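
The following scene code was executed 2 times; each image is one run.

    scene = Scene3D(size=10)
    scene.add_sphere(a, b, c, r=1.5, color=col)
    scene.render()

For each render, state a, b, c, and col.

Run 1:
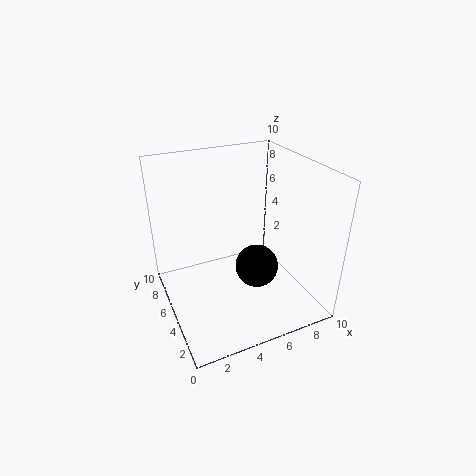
a = 6
b = 4
c = 3
col = 'black'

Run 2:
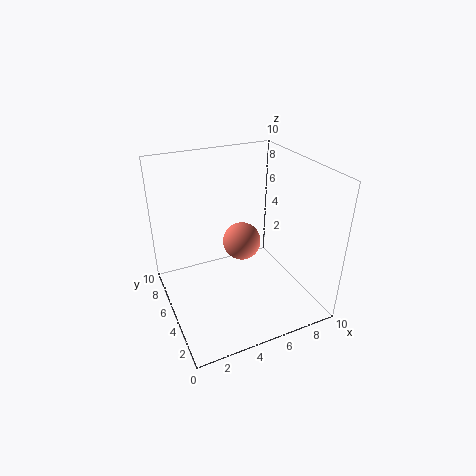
a = 6.5
b = 7.5
c = 3
col = 'salmon'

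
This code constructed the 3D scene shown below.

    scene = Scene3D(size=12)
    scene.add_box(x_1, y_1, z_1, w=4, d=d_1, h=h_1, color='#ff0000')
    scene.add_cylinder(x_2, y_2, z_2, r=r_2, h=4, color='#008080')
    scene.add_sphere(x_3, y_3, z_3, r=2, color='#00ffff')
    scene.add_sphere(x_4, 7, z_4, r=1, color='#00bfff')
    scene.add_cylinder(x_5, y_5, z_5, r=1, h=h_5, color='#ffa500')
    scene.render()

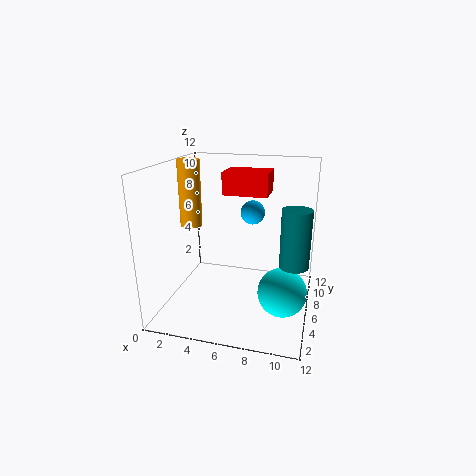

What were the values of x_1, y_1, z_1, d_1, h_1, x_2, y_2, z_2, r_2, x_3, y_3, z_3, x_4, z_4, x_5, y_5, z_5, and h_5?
x_1 = 4, y_1 = 8, z_1 = 9, d_1 = 3, h_1 = 2, x_2 = 11, y_2 = 2, z_2 = 6, r_2 = 1, x_3 = 10, y_3 = 5, z_3 = 2, x_4 = 7, z_4 = 8, x_5 = 1, y_5 = 8, z_5 = 6, h_5 = 6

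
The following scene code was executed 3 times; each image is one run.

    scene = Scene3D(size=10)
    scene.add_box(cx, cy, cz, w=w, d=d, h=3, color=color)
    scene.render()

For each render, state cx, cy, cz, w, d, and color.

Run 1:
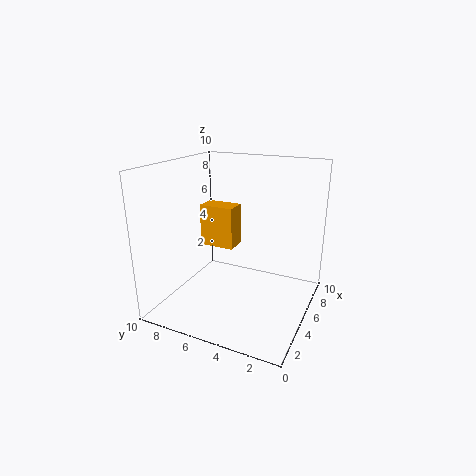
cx = 5; cy = 5.5; cz = 4; w = 1.5; d = 2.5; color = 'orange'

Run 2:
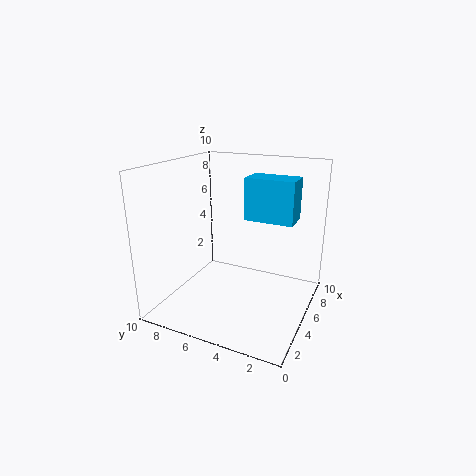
cx = 6; cy = 1.5; cz = 6; w = 2; d = 3.5; color = 'deepskyblue'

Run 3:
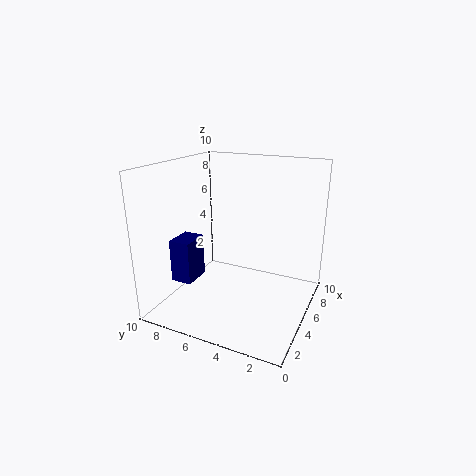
cx = 2.5; cy = 7.5; cz = 2; w = 2; d = 1.5; color = 'navy'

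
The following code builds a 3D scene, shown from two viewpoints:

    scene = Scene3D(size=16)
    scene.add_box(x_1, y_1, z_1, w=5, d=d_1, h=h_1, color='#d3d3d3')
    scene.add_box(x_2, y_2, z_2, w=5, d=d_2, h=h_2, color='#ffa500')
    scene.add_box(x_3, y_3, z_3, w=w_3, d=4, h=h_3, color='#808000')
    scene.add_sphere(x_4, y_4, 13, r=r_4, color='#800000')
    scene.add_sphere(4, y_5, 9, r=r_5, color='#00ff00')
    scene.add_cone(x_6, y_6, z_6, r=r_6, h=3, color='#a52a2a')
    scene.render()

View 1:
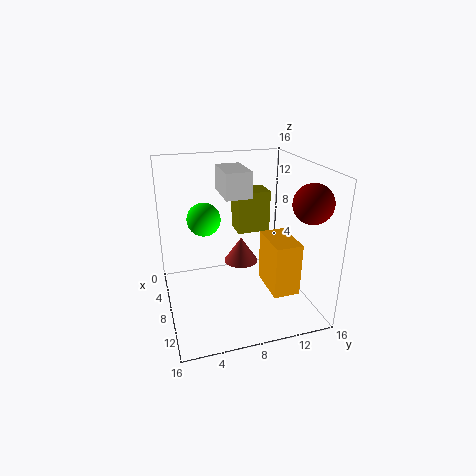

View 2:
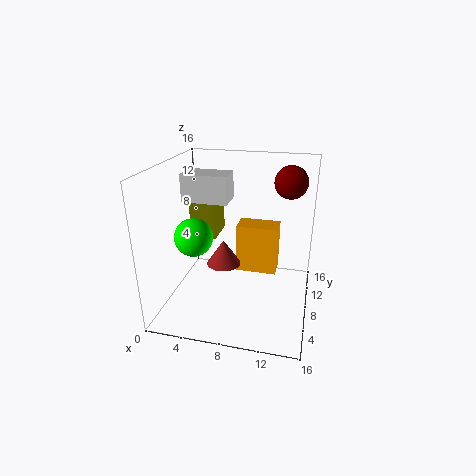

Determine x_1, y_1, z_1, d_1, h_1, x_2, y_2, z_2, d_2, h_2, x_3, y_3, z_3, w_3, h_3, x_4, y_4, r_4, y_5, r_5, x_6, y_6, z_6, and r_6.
x_1 = 2
y_1 = 7
z_1 = 12
d_1 = 3
h_1 = 3
x_2 = 7
y_2 = 11
z_2 = 2
d_2 = 3
h_2 = 6
x_3 = 2
y_3 = 9
z_3 = 7
w_3 = 3
h_3 = 5
x_4 = 13
y_4 = 14
r_4 = 2
y_5 = 5
r_5 = 2
x_6 = 6
y_6 = 9
z_6 = 4
r_6 = 2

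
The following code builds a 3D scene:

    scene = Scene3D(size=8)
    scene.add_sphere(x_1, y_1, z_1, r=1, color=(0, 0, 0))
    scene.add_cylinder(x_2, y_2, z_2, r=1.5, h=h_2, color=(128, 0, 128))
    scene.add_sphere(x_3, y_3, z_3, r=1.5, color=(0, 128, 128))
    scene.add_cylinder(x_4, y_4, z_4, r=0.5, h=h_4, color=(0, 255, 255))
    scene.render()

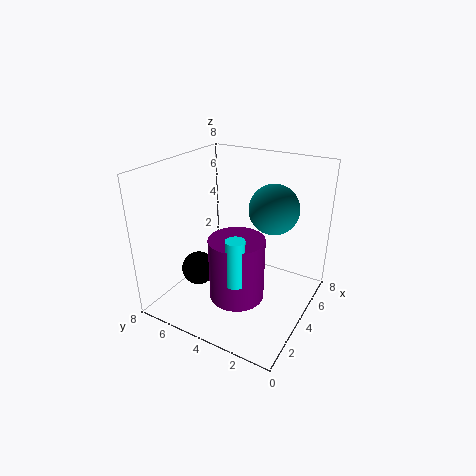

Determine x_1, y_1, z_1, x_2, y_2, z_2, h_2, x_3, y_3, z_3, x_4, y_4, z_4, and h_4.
x_1 = 3.5
y_1 = 6.5
z_1 = 1.5
x_2 = 3
y_2 = 3.5
z_2 = 1
h_2 = 3.5
x_3 = 6.5
y_3 = 3
z_3 = 5
x_4 = 2
y_4 = 3
z_4 = 2.5
h_4 = 2.5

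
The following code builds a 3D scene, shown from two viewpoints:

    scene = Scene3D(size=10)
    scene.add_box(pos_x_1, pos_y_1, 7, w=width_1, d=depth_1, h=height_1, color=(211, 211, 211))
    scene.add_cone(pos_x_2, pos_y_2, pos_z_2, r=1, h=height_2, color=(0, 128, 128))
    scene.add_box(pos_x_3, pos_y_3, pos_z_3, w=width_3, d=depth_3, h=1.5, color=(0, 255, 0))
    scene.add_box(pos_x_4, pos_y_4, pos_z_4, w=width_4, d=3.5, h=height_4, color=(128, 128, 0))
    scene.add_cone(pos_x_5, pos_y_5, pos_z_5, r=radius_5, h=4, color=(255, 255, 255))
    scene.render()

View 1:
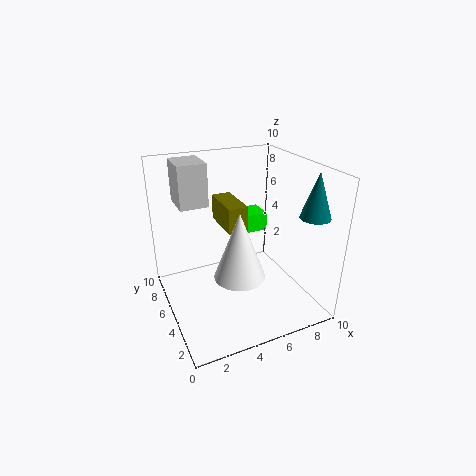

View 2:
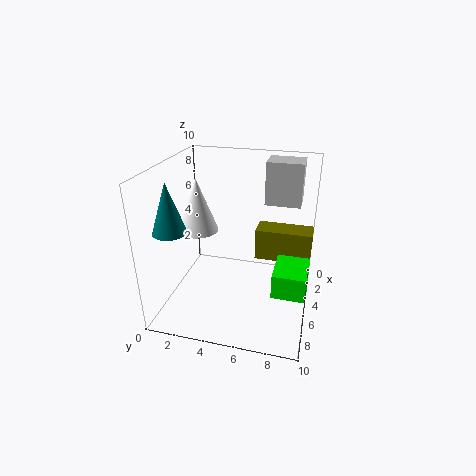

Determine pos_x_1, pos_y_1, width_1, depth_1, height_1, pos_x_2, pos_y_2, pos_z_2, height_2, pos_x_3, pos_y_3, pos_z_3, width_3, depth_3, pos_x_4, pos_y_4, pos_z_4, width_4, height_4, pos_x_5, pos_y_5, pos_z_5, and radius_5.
pos_x_1 = 1.5
pos_y_1 = 6.5
width_1 = 2
depth_1 = 2.5
height_1 = 3
pos_x_2 = 9
pos_y_2 = 2
pos_z_2 = 7
height_2 = 3
pos_x_3 = 6
pos_y_3 = 8
pos_z_3 = 3.5
width_3 = 3
depth_3 = 2
pos_x_4 = 5
pos_y_4 = 6.5
pos_z_4 = 4.5
width_4 = 1.5
height_4 = 2
pos_x_5 = 3.5
pos_y_5 = 1.5
pos_z_5 = 4.5
radius_5 = 1.5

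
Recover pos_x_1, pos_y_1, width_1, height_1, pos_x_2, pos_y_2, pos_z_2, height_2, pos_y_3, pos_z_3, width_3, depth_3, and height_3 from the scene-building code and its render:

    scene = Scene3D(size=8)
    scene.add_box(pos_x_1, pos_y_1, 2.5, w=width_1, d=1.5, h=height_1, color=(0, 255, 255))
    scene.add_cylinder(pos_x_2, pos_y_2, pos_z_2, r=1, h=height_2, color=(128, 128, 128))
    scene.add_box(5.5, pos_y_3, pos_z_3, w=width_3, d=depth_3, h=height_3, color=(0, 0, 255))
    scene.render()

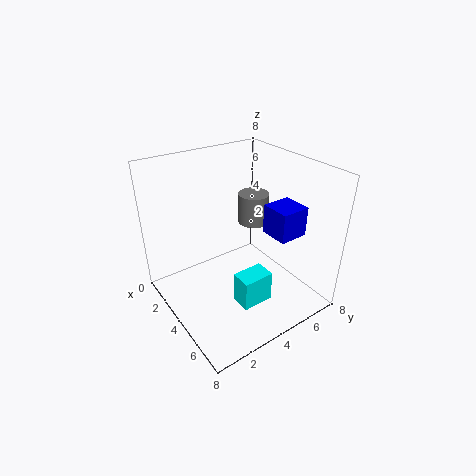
pos_x_1 = 6.5, pos_y_1 = 2, width_1 = 1, height_1 = 1.5, pos_x_2 = 1.5, pos_y_2 = 7, pos_z_2 = 3, height_2 = 2, pos_y_3 = 4.5, pos_z_3 = 5, width_3 = 1.5, depth_3 = 1.5, height_3 = 1.5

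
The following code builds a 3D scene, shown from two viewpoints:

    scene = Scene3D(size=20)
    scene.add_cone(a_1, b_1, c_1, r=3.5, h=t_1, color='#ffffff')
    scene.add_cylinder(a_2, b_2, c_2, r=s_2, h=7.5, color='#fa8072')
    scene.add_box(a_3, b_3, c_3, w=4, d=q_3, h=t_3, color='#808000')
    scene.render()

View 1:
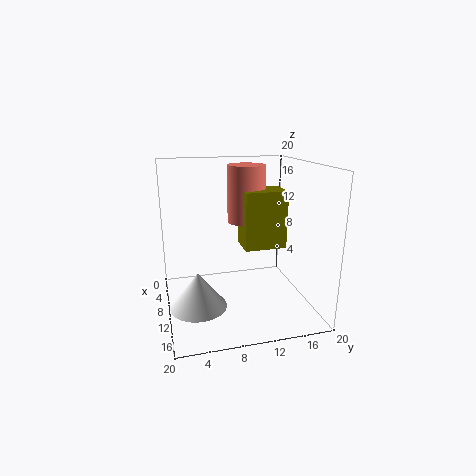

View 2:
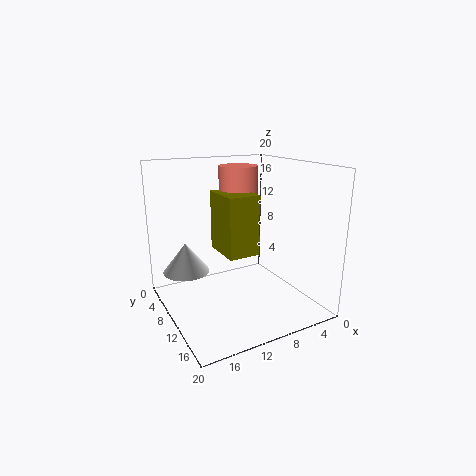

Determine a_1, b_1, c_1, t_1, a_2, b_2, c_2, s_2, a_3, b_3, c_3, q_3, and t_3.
a_1 = 15.5; b_1 = 3.5; c_1 = 3.5; t_1 = 4.5; a_2 = 10.5; b_2 = 11; c_2 = 12.5; s_2 = 2.5; a_3 = 10; b_3 = 10; c_3 = 9.5; q_3 = 5.5; t_3 = 7.5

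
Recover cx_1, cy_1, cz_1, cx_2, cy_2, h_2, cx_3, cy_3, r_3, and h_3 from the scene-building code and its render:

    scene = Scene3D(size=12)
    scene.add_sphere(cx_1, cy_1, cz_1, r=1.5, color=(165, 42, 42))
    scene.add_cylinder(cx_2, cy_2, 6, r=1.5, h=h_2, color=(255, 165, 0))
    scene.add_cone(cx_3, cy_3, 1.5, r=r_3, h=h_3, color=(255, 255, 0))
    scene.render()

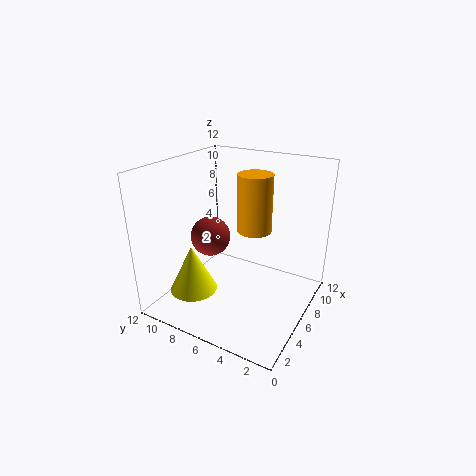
cx_1 = 3.5, cy_1 = 7, cz_1 = 7, cx_2 = 8, cy_2 = 5.5, h_2 = 5, cx_3 = 3.5, cy_3 = 9, r_3 = 2, h_3 = 4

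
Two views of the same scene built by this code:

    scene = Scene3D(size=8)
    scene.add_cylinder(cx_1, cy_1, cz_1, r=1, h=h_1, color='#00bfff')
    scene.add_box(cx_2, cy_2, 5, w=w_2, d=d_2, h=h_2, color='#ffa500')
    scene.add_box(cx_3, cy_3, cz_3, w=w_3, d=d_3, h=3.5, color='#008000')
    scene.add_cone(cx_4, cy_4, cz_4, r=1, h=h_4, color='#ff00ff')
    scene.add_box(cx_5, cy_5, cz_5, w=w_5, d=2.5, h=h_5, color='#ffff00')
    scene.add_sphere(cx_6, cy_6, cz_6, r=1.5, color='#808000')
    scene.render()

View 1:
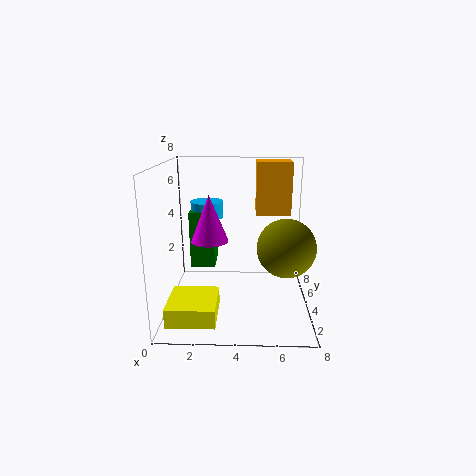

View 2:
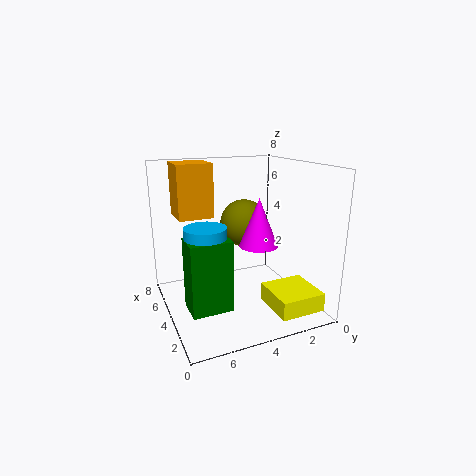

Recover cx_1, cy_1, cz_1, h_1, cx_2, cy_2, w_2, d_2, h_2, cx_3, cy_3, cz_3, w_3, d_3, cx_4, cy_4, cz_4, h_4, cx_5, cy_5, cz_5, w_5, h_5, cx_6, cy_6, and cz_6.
cx_1 = 2
cy_1 = 6.5
cz_1 = 4.5
h_1 = 1
cx_2 = 5
cy_2 = 5
w_2 = 2
d_2 = 2
h_2 = 3
cx_3 = 1
cy_3 = 5.5
cz_3 = 1.5
w_3 = 1.5
d_3 = 2
cx_4 = 2.5
cy_4 = 3.5
cz_4 = 4
h_4 = 2.5
cx_5 = 0.5
cy_5 = 0.5
cz_5 = 0.5
w_5 = 2.5
h_5 = 1
cx_6 = 6.5
cy_6 = 2.5
cz_6 = 4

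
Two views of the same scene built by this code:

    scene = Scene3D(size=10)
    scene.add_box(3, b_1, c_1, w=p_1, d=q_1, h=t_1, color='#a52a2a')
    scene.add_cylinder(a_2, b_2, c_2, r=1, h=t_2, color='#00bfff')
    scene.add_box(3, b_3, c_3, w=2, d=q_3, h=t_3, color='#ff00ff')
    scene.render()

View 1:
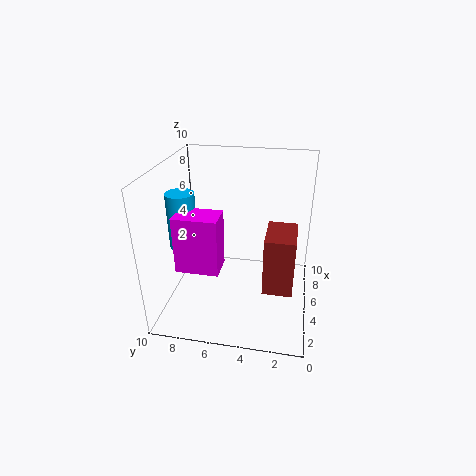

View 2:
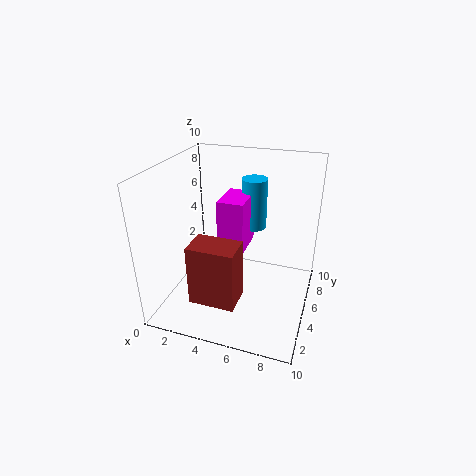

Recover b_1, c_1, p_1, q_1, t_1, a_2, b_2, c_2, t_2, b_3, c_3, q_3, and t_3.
b_1 = 1, c_1 = 2, p_1 = 3, q_1 = 2, t_1 = 4, a_2 = 5, b_2 = 9, c_2 = 4, t_2 = 4, b_3 = 6, c_3 = 3, q_3 = 3, t_3 = 4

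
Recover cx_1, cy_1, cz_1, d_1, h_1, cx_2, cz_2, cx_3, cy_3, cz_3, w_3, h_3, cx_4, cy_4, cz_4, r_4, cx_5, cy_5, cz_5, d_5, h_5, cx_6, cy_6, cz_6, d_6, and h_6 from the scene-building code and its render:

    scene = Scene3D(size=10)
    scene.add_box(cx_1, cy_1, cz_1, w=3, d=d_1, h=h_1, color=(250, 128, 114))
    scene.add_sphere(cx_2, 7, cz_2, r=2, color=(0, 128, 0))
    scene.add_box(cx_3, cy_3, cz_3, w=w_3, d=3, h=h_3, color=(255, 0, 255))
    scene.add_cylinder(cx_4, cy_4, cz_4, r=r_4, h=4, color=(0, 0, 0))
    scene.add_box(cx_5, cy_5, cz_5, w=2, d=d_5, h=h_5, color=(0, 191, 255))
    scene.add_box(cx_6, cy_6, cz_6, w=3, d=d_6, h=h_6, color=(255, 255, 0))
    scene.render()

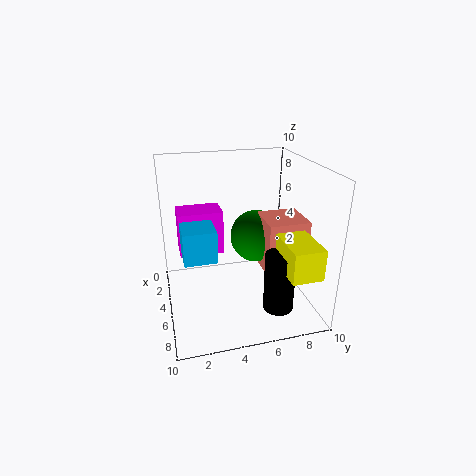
cx_1 = 3
cy_1 = 7
cz_1 = 2
d_1 = 3
h_1 = 4
cx_2 = 3
cz_2 = 4
cx_3 = 3
cy_3 = 1
cz_3 = 4
w_3 = 2
h_3 = 3
cx_4 = 8
cy_4 = 7
cz_4 = 1
r_4 = 1
cx_5 = 6
cy_5 = 1
cz_5 = 5
d_5 = 2
h_5 = 2
cx_6 = 7
cy_6 = 7
cz_6 = 4
d_6 = 2
h_6 = 2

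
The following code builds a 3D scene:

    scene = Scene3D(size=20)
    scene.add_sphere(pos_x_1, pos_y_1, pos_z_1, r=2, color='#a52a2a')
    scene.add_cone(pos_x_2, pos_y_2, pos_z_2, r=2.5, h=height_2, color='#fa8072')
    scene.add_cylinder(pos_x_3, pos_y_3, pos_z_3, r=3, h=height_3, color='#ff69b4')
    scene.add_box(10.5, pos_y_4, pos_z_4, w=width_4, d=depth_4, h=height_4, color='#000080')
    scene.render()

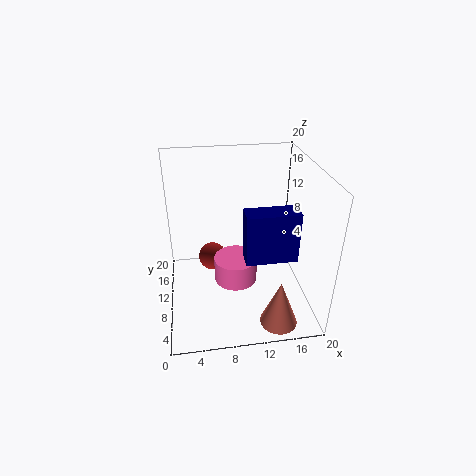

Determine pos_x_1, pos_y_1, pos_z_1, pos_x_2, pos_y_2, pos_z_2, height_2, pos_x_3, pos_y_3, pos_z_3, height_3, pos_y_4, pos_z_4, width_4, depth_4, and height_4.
pos_x_1 = 6.5, pos_y_1 = 12, pos_z_1 = 6, pos_x_2 = 14.5, pos_y_2 = 3, pos_z_2 = 0.5, height_2 = 6.5, pos_x_3 = 9.5, pos_y_3 = 9, pos_z_3 = 4, height_3 = 3.5, pos_y_4 = 6, pos_z_4 = 8, width_4 = 7, depth_4 = 3, height_4 = 7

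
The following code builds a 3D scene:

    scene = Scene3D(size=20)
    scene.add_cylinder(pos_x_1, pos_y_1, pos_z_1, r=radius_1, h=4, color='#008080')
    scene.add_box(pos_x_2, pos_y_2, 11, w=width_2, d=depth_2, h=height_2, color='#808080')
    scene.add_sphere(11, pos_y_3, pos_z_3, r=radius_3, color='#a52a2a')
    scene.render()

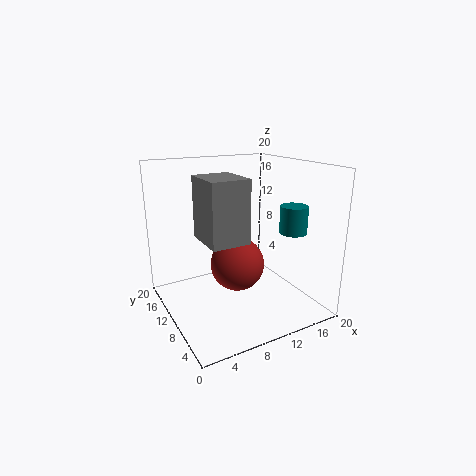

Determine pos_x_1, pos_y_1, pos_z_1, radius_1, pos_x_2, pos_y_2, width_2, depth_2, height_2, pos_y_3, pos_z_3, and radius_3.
pos_x_1 = 18, pos_y_1 = 8, pos_z_1 = 10, radius_1 = 2, pos_x_2 = 4, pos_y_2 = 5, width_2 = 5, depth_2 = 6, height_2 = 8, pos_y_3 = 12, pos_z_3 = 5, radius_3 = 4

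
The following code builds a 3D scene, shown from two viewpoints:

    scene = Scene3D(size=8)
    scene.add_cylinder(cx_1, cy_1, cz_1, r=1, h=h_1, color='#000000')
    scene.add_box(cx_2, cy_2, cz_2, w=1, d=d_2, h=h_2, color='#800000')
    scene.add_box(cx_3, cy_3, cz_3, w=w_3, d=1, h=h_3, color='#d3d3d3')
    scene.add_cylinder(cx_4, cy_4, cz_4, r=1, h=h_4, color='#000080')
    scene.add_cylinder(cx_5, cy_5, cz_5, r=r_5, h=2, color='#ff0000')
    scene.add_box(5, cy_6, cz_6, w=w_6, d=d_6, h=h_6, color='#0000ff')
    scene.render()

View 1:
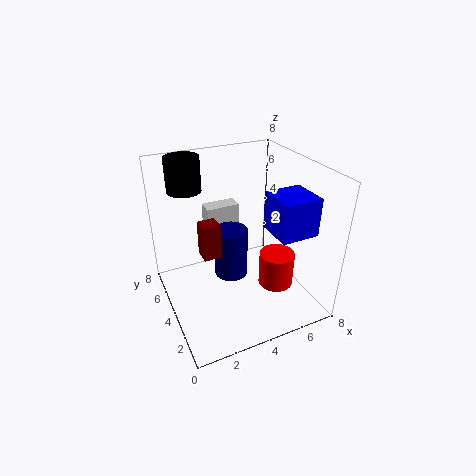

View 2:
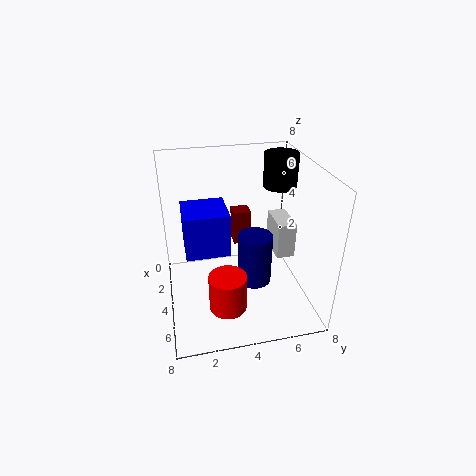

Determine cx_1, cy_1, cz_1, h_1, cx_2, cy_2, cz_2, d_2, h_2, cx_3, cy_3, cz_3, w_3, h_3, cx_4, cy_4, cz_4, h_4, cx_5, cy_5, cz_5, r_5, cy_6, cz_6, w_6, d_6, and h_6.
cx_1 = 2, cy_1 = 7, cz_1 = 6, h_1 = 2, cx_2 = 2, cy_2 = 4, cz_2 = 3, d_2 = 1, h_2 = 2, cx_3 = 3, cy_3 = 6, cz_3 = 3, w_3 = 2, h_3 = 2, cx_4 = 4, cy_4 = 5, cz_4 = 1, h_4 = 3, cx_5 = 6, cy_5 = 3, cz_5 = 1, r_5 = 1, cy_6 = 1, cz_6 = 5, w_6 = 2, d_6 = 2, h_6 = 2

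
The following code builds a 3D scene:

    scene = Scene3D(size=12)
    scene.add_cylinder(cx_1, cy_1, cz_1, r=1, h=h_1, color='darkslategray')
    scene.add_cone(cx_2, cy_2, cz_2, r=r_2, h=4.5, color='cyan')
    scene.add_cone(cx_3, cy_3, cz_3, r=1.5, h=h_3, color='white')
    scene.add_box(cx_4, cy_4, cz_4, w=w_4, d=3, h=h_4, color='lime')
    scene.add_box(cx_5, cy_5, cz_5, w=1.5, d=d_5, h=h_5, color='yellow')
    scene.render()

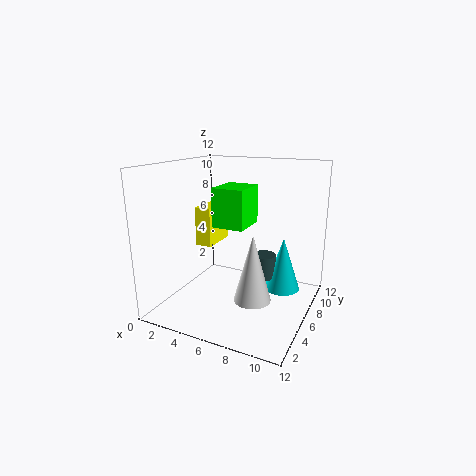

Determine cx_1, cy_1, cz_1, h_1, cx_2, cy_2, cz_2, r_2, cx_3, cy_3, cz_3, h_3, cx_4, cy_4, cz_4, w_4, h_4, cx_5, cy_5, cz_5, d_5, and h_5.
cx_1 = 8
cy_1 = 7
cz_1 = 2.5
h_1 = 2
cx_2 = 9.5
cy_2 = 7.5
cz_2 = 1.5
r_2 = 1.5
cx_3 = 8
cy_3 = 4.5
cz_3 = 1.5
h_3 = 5.5
cx_4 = 5
cy_4 = 3.5
cz_4 = 7.5
w_4 = 2.5
h_4 = 3
cx_5 = 1.5
cy_5 = 6.5
cz_5 = 4.5
d_5 = 3.5
h_5 = 3.5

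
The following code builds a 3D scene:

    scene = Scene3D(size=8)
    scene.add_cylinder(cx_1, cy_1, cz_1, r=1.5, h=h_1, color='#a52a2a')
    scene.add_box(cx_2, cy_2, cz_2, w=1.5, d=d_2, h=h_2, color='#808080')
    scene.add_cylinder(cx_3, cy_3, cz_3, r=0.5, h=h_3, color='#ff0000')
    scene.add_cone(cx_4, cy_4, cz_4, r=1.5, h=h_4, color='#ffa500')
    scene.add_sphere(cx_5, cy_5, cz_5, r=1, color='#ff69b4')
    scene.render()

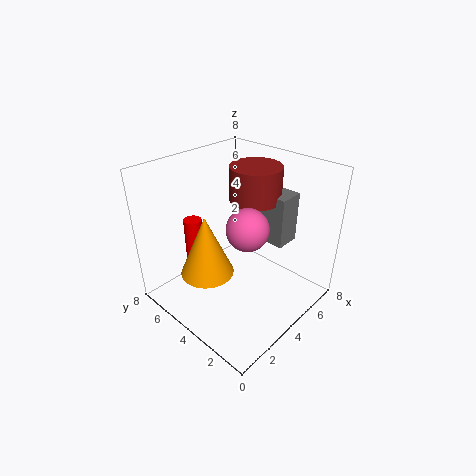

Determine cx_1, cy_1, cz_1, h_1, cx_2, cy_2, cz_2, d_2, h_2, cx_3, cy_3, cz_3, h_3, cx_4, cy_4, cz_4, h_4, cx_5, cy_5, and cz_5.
cx_1 = 6; cy_1 = 4.5; cz_1 = 5.5; h_1 = 2; cx_2 = 6; cy_2 = 2.5; cz_2 = 3; d_2 = 2.5; h_2 = 3; cx_3 = 2.5; cy_3 = 6; cz_3 = 2.5; h_3 = 2.5; cx_4 = 2.5; cy_4 = 5; cz_4 = 2; h_4 = 3.5; cx_5 = 2.5; cy_5 = 2; cz_5 = 6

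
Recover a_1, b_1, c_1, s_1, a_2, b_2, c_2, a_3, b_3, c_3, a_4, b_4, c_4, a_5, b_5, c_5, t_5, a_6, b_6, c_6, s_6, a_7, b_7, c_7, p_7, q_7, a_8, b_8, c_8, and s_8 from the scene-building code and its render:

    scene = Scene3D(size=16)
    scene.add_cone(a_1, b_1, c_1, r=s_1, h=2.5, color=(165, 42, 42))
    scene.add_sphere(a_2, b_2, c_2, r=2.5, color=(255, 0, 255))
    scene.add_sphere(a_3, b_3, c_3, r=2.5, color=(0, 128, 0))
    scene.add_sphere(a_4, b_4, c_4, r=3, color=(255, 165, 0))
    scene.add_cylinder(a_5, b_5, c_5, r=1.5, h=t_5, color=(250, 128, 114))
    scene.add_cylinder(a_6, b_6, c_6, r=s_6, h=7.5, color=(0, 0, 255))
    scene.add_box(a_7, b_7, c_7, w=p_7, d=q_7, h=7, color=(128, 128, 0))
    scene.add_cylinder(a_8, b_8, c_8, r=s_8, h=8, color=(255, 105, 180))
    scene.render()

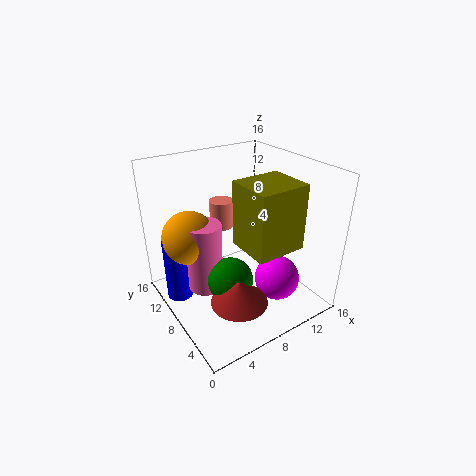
a_1 = 5.5
b_1 = 4
c_1 = 3
s_1 = 3
a_2 = 11
b_2 = 4.5
c_2 = 3.5
a_3 = 6
b_3 = 6.5
c_3 = 4
a_4 = 3.5
b_4 = 11
c_4 = 8
a_5 = 9.5
b_5 = 14
c_5 = 6.5
t_5 = 3.5
a_6 = 2
b_6 = 11.5
c_6 = 0.5
s_6 = 1.5
a_7 = 7
b_7 = 2.5
c_7 = 8
p_7 = 5.5
q_7 = 5
a_8 = 4.5
b_8 = 9.5
c_8 = 2
s_8 = 2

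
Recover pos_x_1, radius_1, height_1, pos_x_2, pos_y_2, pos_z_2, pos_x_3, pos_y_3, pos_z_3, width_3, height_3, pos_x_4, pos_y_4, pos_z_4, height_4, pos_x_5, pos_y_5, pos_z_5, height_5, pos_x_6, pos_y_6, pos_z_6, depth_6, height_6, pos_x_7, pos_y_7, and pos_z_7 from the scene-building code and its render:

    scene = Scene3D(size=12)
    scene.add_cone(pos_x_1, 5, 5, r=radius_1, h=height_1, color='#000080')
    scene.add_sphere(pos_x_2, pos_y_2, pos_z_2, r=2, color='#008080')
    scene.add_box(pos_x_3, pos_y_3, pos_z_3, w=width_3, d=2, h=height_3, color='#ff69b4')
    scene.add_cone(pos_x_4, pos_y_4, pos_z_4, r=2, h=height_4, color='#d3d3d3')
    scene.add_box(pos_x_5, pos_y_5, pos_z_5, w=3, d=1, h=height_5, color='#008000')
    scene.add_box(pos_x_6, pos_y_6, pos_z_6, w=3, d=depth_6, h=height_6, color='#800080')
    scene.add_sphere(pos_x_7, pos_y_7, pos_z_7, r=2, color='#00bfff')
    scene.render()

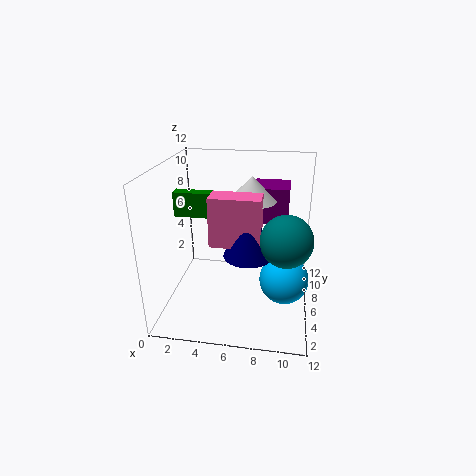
pos_x_1 = 7; radius_1 = 2; height_1 = 5; pos_x_2 = 10; pos_y_2 = 4; pos_z_2 = 7; pos_x_3 = 4; pos_y_3 = 4; pos_z_3 = 6; width_3 = 4; height_3 = 4; pos_x_4 = 7; pos_y_4 = 7; pos_z_4 = 9; height_4 = 2; pos_x_5 = 1; pos_y_5 = 5; pos_z_5 = 8; height_5 = 2; pos_x_6 = 7; pos_y_6 = 7; pos_z_6 = 7; depth_6 = 3; height_6 = 3; pos_x_7 = 10; pos_y_7 = 5; pos_z_7 = 3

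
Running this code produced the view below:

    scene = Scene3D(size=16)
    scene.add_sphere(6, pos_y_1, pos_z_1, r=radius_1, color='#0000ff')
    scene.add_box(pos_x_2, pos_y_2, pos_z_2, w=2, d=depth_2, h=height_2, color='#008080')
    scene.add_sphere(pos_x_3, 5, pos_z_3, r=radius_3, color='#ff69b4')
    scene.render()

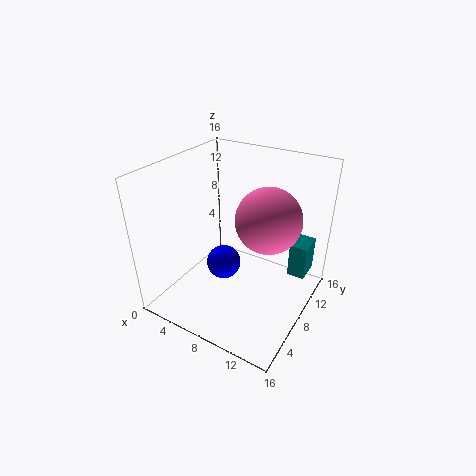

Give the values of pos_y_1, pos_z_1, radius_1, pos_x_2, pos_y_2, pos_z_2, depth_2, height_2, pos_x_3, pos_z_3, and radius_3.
pos_y_1 = 8; pos_z_1 = 4; radius_1 = 2; pos_x_2 = 13; pos_y_2 = 11; pos_z_2 = 3; depth_2 = 3; height_2 = 4; pos_x_3 = 13; pos_z_3 = 13; radius_3 = 3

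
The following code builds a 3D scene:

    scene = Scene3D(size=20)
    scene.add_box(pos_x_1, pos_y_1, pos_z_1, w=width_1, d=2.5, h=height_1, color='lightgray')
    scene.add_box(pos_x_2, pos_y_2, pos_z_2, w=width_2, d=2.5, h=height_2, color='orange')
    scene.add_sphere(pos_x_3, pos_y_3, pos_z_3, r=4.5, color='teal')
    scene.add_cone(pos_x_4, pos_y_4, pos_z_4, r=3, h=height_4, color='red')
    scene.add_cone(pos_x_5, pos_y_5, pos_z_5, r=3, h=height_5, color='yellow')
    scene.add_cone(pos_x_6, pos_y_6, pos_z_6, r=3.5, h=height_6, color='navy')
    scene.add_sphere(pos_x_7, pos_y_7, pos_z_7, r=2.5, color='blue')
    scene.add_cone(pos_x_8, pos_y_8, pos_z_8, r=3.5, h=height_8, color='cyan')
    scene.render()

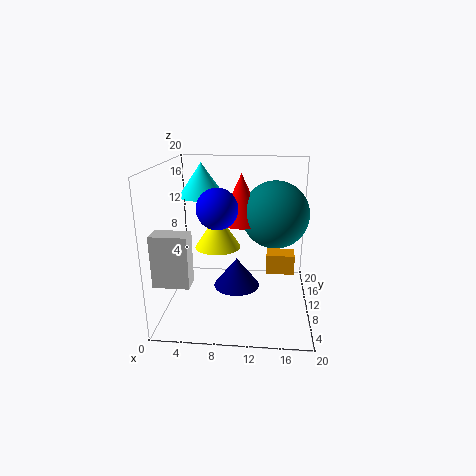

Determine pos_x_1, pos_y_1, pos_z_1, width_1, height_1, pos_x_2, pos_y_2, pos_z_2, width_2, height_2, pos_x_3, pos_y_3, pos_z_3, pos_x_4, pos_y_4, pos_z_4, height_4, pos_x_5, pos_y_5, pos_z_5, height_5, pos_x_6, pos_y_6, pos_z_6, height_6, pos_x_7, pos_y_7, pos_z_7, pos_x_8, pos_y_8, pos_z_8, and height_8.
pos_x_1 = 0.5; pos_y_1 = 1.5; pos_z_1 = 6.5; width_1 = 4.5; height_1 = 6.5; pos_x_2 = 14; pos_y_2 = 5.5; pos_z_2 = 7; width_2 = 3.5; height_2 = 2.5; pos_x_3 = 15; pos_y_3 = 10; pos_z_3 = 13.5; pos_x_4 = 10.5; pos_y_4 = 9.5; pos_z_4 = 12.5; height_4 = 6.5; pos_x_5 = 7.5; pos_y_5 = 8; pos_z_5 = 9.5; height_5 = 4.5; pos_x_6 = 9.5; pos_y_6 = 13; pos_z_6 = 1; height_6 = 4.5; pos_x_7 = 8; pos_y_7 = 5; pos_z_7 = 15.5; pos_x_8 = 4; pos_y_8 = 15.5; pos_z_8 = 14.5; height_8 = 5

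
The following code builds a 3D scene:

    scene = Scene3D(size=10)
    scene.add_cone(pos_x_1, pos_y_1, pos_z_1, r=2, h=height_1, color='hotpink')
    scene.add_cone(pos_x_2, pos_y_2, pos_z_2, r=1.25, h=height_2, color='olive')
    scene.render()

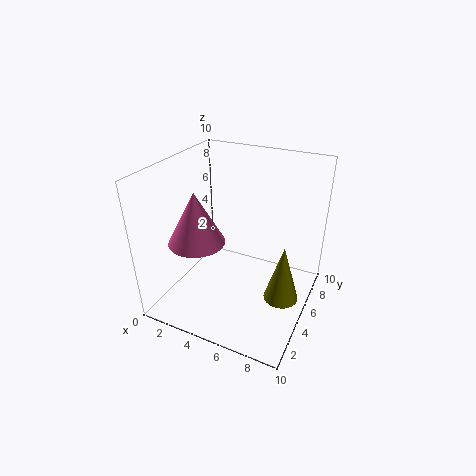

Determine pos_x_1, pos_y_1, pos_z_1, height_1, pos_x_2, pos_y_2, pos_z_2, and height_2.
pos_x_1 = 2.25, pos_y_1 = 4, pos_z_1 = 4.5, height_1 = 3.75, pos_x_2 = 8.25, pos_y_2 = 5.5, pos_z_2 = 0.5, height_2 = 4.25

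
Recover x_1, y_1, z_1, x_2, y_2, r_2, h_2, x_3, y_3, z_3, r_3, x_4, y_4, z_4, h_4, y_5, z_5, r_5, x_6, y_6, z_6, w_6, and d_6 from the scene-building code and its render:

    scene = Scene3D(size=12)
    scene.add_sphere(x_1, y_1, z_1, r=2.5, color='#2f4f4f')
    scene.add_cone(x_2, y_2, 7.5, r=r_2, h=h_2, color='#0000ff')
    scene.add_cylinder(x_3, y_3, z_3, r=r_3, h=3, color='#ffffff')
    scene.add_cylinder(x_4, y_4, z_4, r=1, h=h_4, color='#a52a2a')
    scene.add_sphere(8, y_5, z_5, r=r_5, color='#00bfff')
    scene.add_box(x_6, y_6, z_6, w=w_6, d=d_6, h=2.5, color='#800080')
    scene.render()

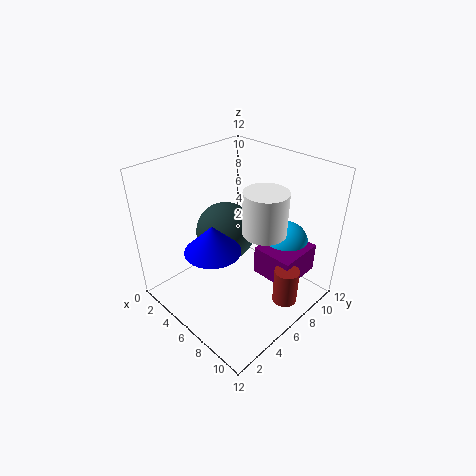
x_1 = 4.5
y_1 = 6
z_1 = 6
x_2 = 7.5
y_2 = 2
r_2 = 2
h_2 = 2
x_3 = 10
y_3 = 4.5
z_3 = 9
r_3 = 1.5
x_4 = 10.5
y_4 = 7
z_4 = 1.5
h_4 = 3
y_5 = 10
z_5 = 4.5
r_5 = 2
x_6 = 7
y_6 = 7
z_6 = 2.5
w_6 = 3.5
d_6 = 4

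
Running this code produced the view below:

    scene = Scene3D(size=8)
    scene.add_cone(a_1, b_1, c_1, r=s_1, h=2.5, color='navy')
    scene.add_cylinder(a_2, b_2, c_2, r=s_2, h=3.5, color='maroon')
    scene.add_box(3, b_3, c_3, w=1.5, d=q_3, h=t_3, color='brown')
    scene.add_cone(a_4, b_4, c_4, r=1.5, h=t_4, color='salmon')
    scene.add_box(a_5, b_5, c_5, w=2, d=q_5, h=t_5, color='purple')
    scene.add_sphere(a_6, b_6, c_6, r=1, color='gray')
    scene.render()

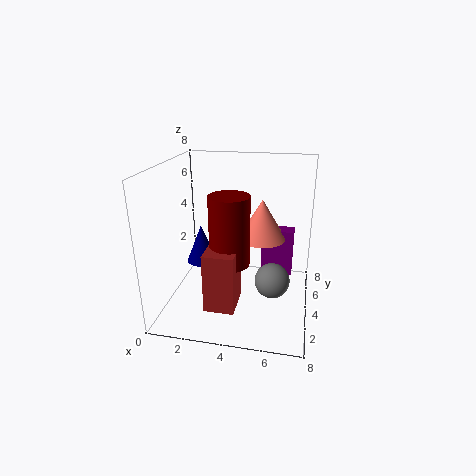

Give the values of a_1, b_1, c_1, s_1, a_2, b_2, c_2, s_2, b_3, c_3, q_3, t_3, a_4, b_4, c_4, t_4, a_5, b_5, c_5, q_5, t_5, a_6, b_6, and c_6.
a_1 = 1; b_1 = 6.5; c_1 = 1; s_1 = 1; a_2 = 4; b_2 = 2; c_2 = 3.5; s_2 = 1; b_3 = 0.5; c_3 = 1.5; q_3 = 2; t_3 = 3; a_4 = 5; b_4 = 6.5; c_4 = 3; t_4 = 2.5; a_5 = 5; b_5 = 6.5; c_5 = 0.5; q_5 = 1; t_5 = 3; a_6 = 6; b_6 = 4; c_6 = 1.5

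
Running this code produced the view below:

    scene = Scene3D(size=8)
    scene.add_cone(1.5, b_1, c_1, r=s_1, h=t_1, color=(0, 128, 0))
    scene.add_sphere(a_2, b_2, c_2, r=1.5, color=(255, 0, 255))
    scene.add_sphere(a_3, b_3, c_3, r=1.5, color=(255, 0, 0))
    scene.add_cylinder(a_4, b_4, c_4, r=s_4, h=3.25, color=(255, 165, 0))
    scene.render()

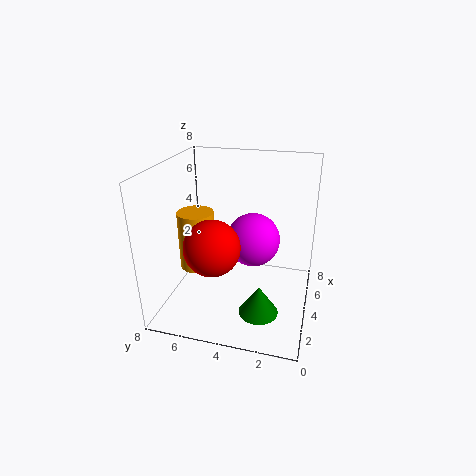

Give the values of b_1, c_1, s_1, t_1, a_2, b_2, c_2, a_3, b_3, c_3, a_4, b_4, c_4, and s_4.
b_1 = 2.25; c_1 = 1.25; s_1 = 1; t_1 = 1.5; a_2 = 4.5; b_2 = 3.25; c_2 = 3.75; a_3 = 2.5; b_3 = 5; c_3 = 4; a_4 = 3.5; b_4 = 6.25; c_4 = 2.25; s_4 = 1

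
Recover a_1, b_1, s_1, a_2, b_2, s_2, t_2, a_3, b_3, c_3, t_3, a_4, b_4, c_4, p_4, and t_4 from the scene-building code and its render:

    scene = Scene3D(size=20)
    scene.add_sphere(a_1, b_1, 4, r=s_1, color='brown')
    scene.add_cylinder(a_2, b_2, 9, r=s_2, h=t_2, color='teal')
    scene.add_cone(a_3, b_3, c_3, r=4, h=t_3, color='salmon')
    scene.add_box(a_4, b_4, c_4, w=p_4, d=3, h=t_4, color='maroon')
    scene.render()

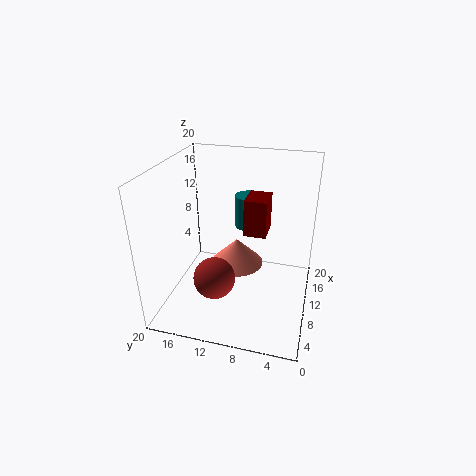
a_1 = 8, b_1 = 13, s_1 = 3, a_2 = 16, b_2 = 10, s_2 = 2, t_2 = 5, a_3 = 13, b_3 = 11, c_3 = 4, t_3 = 4, a_4 = 9, b_4 = 6, c_4 = 11, p_4 = 4, t_4 = 5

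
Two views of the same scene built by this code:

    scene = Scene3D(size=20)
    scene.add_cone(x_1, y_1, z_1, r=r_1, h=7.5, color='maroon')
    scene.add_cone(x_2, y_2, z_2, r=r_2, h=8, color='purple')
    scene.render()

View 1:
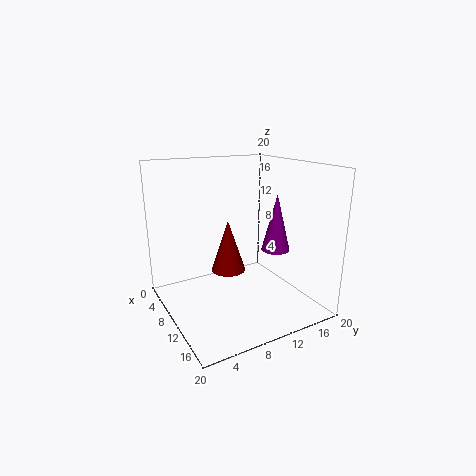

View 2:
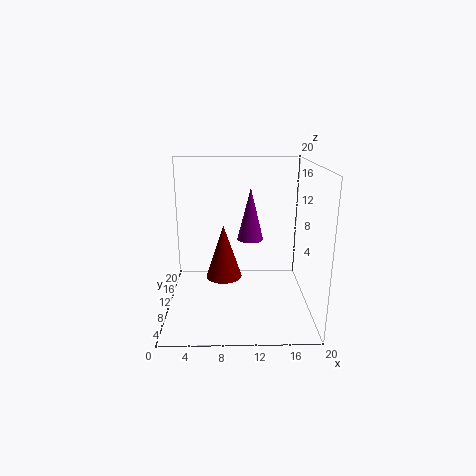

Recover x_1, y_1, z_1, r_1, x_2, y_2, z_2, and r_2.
x_1 = 8, y_1 = 9.5, z_1 = 4.5, r_1 = 2.5, x_2 = 12, y_2 = 15, z_2 = 8, r_2 = 2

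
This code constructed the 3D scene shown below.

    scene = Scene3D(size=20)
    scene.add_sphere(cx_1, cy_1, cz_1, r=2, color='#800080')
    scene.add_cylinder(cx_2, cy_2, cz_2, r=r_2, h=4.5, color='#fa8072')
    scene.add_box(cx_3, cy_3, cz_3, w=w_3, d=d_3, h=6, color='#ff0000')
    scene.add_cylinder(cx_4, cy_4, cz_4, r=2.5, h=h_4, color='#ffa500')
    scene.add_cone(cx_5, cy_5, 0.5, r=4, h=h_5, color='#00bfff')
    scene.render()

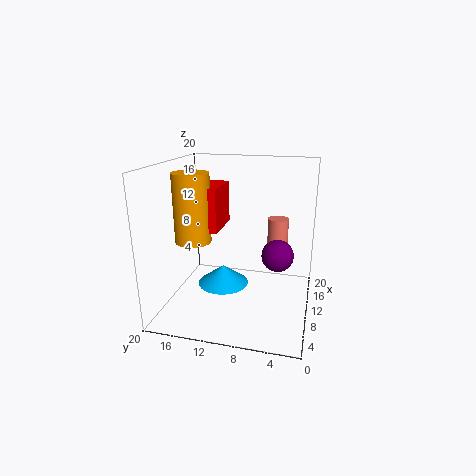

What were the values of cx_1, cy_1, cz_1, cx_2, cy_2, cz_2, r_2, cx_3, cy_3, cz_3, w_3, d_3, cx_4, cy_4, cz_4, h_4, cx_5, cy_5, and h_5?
cx_1 = 6.5
cy_1 = 4
cz_1 = 9.5
cx_2 = 14
cy_2 = 5
cz_2 = 7.5
r_2 = 1.5
cx_3 = 8
cy_3 = 12.5
cz_3 = 11
w_3 = 6.5
d_3 = 5.5
cx_4 = 8.5
cy_4 = 16
cz_4 = 9.5
h_4 = 9.5
cx_5 = 14
cy_5 = 13.5
h_5 = 3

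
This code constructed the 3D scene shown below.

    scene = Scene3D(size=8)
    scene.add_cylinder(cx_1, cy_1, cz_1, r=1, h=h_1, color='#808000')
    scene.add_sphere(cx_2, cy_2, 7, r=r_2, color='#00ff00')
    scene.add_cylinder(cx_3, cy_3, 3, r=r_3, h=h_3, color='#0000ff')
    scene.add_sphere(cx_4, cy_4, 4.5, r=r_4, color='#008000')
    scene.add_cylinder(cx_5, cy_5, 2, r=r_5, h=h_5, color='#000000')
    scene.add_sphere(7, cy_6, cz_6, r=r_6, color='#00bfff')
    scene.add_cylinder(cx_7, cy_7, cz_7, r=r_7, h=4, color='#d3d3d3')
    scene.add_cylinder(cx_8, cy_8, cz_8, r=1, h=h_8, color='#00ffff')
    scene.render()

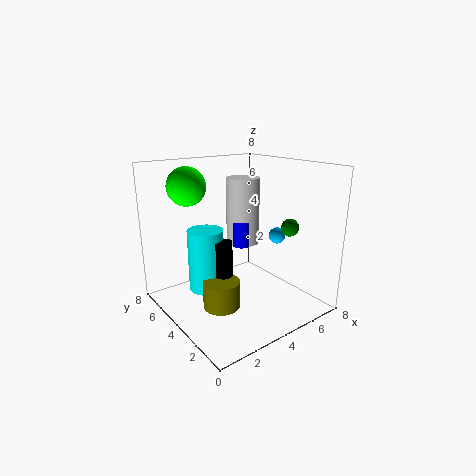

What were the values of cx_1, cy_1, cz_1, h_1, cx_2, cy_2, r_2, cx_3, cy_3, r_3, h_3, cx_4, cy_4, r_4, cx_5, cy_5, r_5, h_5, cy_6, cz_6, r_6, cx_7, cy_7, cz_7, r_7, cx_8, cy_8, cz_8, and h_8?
cx_1 = 2.5, cy_1 = 3.5, cz_1 = 0.5, h_1 = 1.5, cx_2 = 1.5, cy_2 = 5, r_2 = 1, cx_3 = 5, cy_3 = 5, r_3 = 0.5, h_3 = 1.5, cx_4 = 6.5, cy_4 = 2.5, r_4 = 0.5, cx_5 = 3, cy_5 = 4, r_5 = 0.5, h_5 = 2, cy_6 = 4, cz_6 = 3.5, r_6 = 0.5, cx_7 = 5.5, cy_7 = 5.5, cz_7 = 3, r_7 = 1, cx_8 = 2.5, cy_8 = 5, cz_8 = 1, h_8 = 3.5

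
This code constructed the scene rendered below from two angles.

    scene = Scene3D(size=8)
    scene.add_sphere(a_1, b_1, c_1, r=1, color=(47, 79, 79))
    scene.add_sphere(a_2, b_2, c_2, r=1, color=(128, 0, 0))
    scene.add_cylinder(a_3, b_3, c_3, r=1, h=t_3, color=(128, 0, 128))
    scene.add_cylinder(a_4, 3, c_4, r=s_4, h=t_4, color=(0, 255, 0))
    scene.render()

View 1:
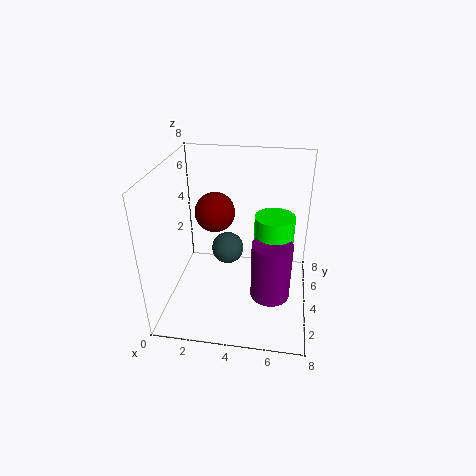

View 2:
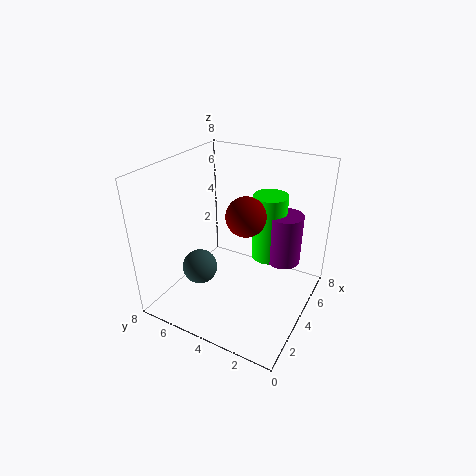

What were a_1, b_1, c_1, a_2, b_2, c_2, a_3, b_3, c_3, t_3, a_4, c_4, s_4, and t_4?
a_1 = 3
b_1 = 6
c_1 = 2
a_2 = 3
b_2 = 3
c_2 = 6
a_3 = 6
b_3 = 2
c_3 = 2
t_3 = 3
a_4 = 6
c_4 = 2
s_4 = 1
t_4 = 4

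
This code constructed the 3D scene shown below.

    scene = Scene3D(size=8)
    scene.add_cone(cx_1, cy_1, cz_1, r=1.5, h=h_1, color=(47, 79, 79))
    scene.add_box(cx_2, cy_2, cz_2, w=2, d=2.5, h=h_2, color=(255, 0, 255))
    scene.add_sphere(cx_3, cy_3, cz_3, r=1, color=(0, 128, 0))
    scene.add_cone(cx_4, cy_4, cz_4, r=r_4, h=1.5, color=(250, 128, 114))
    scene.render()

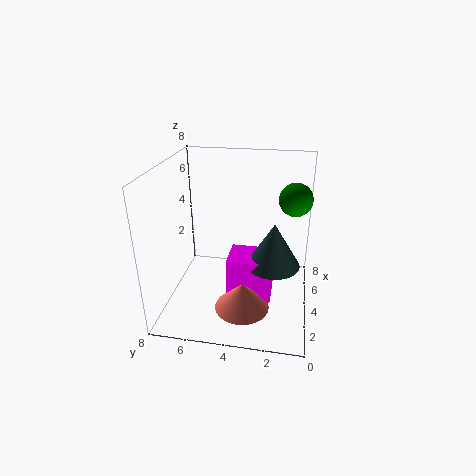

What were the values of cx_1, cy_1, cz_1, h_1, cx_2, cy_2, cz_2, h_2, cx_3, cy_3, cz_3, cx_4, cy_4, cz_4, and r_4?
cx_1 = 4
cy_1 = 2
cz_1 = 2.5
h_1 = 2.5
cx_2 = 3
cy_2 = 2
cz_2 = 0.5
h_2 = 2.5
cx_3 = 6.5
cy_3 = 1
cz_3 = 5.5
cx_4 = 2.5
cy_4 = 3.5
cz_4 = 0.5
r_4 = 1.5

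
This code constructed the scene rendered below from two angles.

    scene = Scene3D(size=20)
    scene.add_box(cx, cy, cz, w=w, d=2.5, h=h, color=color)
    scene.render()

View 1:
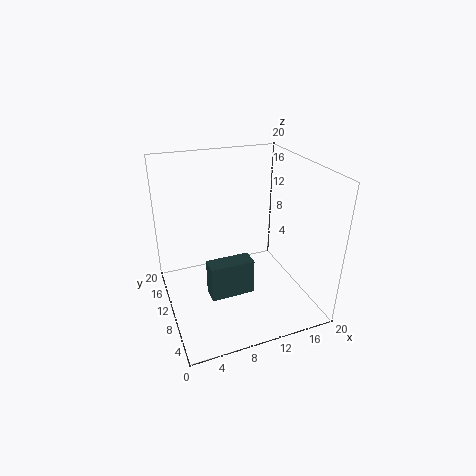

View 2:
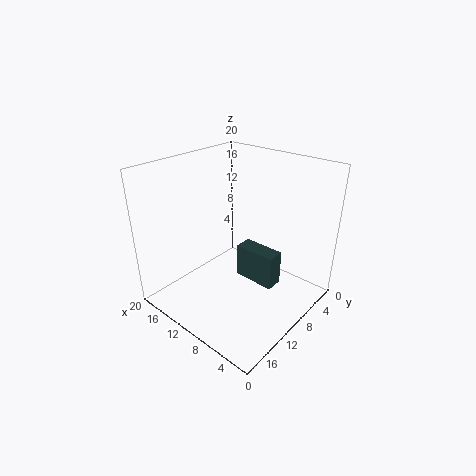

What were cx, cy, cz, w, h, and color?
cx = 5
cy = 6.5
cz = 3
w = 6
h = 5
color = 'darkslategray'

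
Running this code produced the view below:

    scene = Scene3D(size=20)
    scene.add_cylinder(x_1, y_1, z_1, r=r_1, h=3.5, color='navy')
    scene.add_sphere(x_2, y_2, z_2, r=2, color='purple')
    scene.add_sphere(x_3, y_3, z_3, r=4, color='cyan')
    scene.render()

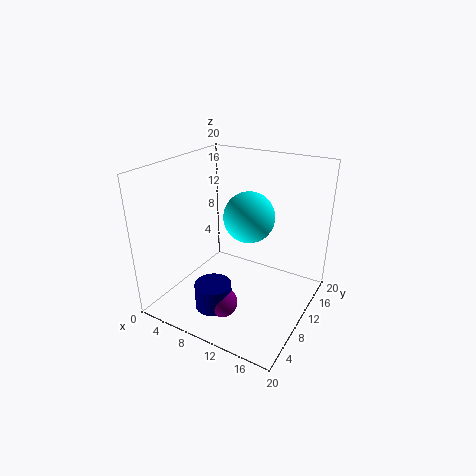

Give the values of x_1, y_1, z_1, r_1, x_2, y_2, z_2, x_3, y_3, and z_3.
x_1 = 9
y_1 = 5
z_1 = 1.5
r_1 = 2.5
x_2 = 10.5
y_2 = 5
z_2 = 2.5
x_3 = 8.5
y_3 = 16
z_3 = 10.5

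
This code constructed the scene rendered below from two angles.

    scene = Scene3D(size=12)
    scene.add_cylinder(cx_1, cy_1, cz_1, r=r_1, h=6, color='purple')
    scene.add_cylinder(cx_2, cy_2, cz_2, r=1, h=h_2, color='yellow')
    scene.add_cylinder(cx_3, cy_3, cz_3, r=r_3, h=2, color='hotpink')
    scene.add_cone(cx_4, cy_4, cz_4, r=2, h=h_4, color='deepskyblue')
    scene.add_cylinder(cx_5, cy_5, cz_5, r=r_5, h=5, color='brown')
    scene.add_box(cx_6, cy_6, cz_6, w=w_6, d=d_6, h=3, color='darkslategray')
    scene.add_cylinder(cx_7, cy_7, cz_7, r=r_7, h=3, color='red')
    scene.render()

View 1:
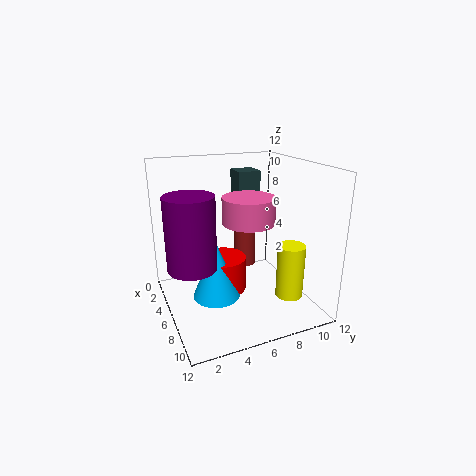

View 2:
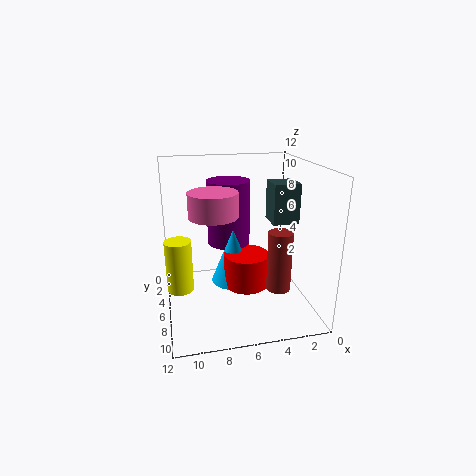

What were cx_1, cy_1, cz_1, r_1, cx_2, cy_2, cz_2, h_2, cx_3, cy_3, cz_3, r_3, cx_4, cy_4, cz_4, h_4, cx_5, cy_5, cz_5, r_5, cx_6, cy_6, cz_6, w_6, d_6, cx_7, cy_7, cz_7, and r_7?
cx_1 = 6
cy_1 = 2
cz_1 = 4
r_1 = 2
cx_2 = 11
cy_2 = 8
cz_2 = 3
h_2 = 4
cx_3 = 8
cy_3 = 6
cz_3 = 8
r_3 = 2
cx_4 = 6
cy_4 = 4
cz_4 = 1
h_4 = 5
cx_5 = 3
cy_5 = 8
cz_5 = 2
r_5 = 1
cx_6 = 2
cy_6 = 7
cz_6 = 8
w_6 = 2
d_6 = 2
cx_7 = 5
cy_7 = 5
cz_7 = 1
r_7 = 2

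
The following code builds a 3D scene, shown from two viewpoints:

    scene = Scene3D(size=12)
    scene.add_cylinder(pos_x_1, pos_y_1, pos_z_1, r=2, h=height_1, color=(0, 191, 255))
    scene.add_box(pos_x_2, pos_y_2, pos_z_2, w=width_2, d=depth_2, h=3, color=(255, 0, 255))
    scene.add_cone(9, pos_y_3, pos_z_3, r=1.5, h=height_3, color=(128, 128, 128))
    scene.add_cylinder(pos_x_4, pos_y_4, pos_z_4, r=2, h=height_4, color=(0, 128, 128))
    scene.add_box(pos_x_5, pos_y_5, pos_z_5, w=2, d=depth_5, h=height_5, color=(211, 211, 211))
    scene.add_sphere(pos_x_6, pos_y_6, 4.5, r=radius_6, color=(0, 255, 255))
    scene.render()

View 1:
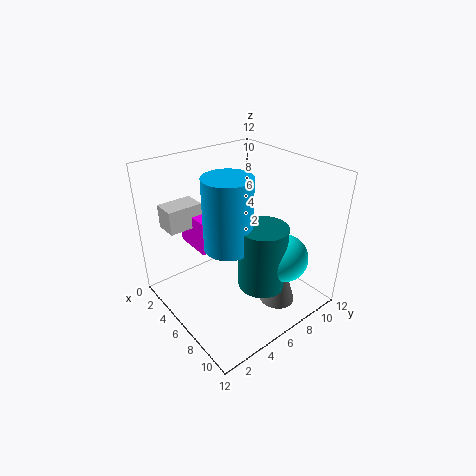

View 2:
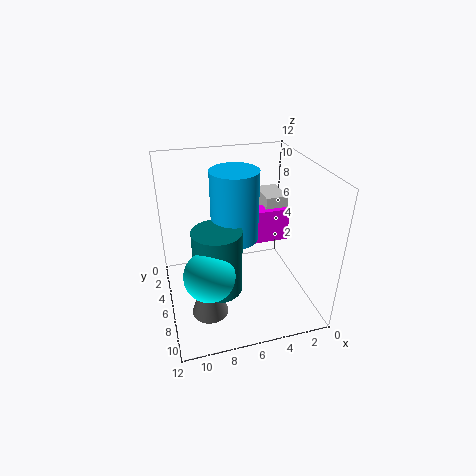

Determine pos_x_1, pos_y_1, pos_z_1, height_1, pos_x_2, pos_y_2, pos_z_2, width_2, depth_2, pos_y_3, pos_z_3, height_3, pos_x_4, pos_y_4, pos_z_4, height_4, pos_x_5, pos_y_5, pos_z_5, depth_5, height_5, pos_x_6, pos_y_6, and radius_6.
pos_x_1 = 6, pos_y_1 = 5, pos_z_1 = 5.5, height_1 = 6, pos_x_2 = 1, pos_y_2 = 3.5, pos_z_2 = 4.5, width_2 = 3.5, depth_2 = 1.5, pos_y_3 = 8, pos_z_3 = 0.5, height_3 = 5, pos_x_4 = 8, pos_y_4 = 7, pos_z_4 = 2, height_4 = 5.5, pos_x_5 = 1, pos_y_5 = 1.5, pos_z_5 = 6.5, depth_5 = 3, height_5 = 2, pos_x_6 = 9, pos_y_6 = 8.5, radius_6 = 2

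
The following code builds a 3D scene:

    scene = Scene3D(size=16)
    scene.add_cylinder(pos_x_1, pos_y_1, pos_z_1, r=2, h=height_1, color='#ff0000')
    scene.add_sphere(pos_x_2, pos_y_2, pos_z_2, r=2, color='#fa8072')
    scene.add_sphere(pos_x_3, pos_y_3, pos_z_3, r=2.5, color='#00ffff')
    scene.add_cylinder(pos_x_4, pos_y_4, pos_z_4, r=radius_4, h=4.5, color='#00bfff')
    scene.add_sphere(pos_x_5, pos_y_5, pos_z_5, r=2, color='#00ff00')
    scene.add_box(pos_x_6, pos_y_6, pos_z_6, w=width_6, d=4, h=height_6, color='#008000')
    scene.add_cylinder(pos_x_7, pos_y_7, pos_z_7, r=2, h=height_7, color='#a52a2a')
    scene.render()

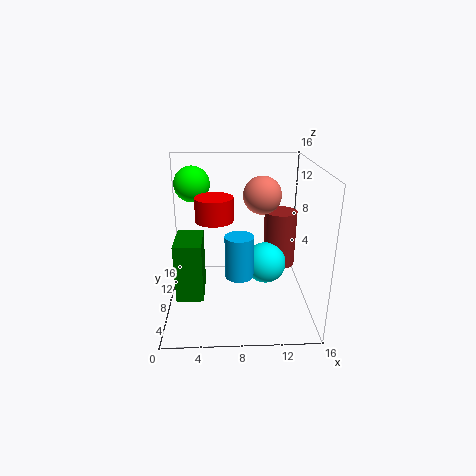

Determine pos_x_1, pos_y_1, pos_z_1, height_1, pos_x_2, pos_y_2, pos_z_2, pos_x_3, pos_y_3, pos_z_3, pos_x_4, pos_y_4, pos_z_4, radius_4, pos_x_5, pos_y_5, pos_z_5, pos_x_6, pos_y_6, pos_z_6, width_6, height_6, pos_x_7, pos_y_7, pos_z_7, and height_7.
pos_x_1 = 5.5
pos_y_1 = 7
pos_z_1 = 10.5
height_1 = 2.5
pos_x_2 = 10.5
pos_y_2 = 7.5
pos_z_2 = 13
pos_x_3 = 11.5
pos_y_3 = 10.5
pos_z_3 = 3.5
pos_x_4 = 8
pos_y_4 = 5
pos_z_4 = 5
radius_4 = 1.5
pos_x_5 = 3
pos_y_5 = 10.5
pos_z_5 = 13.5
pos_x_6 = 2
pos_y_6 = 0.5
pos_z_6 = 5
width_6 = 2.5
height_6 = 5.5
pos_x_7 = 13.5
pos_y_7 = 12.5
pos_z_7 = 2.5
height_7 = 7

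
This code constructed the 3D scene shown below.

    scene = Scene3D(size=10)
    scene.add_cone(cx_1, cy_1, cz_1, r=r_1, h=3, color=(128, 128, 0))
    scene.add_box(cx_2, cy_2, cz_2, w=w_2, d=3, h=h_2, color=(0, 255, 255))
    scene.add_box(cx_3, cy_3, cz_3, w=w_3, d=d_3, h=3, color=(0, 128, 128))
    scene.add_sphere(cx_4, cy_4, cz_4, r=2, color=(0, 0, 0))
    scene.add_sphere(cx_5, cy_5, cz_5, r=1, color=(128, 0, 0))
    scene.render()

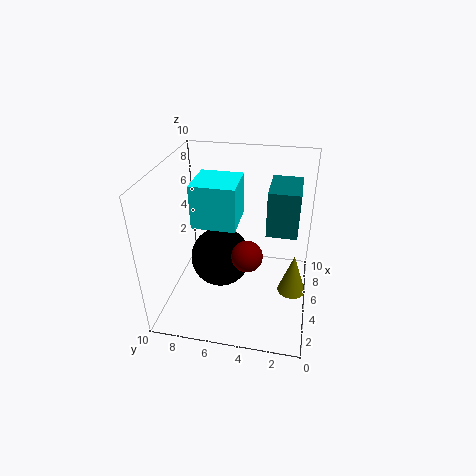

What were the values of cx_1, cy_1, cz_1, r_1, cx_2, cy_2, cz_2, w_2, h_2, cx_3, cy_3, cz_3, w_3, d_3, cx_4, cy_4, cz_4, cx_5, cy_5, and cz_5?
cx_1 = 5; cy_1 = 1; cz_1 = 1; r_1 = 1; cx_2 = 4; cy_2 = 5; cz_2 = 6; w_2 = 3; h_2 = 3; cx_3 = 4; cy_3 = 1; cz_3 = 6; w_3 = 3; d_3 = 2; cx_4 = 4; cy_4 = 6; cz_4 = 4; cx_5 = 3; cy_5 = 4; cz_5 = 5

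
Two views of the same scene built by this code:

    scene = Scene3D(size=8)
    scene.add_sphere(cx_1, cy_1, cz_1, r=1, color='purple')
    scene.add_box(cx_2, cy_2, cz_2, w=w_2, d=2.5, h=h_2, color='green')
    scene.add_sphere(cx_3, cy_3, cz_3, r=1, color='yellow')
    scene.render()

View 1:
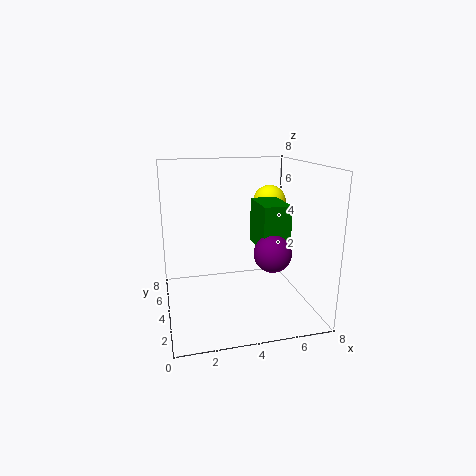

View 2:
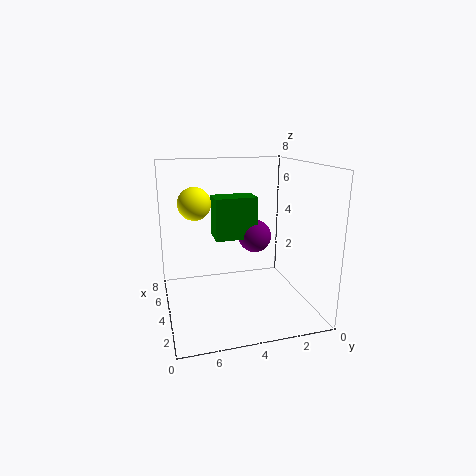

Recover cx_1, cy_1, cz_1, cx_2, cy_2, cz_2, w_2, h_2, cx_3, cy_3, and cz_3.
cx_1 = 5.5
cy_1 = 2.5
cz_1 = 3.5
cx_2 = 5
cy_2 = 2.5
cz_2 = 3.5
w_2 = 1.5
h_2 = 2.5
cx_3 = 6.5
cy_3 = 6
cz_3 = 5.5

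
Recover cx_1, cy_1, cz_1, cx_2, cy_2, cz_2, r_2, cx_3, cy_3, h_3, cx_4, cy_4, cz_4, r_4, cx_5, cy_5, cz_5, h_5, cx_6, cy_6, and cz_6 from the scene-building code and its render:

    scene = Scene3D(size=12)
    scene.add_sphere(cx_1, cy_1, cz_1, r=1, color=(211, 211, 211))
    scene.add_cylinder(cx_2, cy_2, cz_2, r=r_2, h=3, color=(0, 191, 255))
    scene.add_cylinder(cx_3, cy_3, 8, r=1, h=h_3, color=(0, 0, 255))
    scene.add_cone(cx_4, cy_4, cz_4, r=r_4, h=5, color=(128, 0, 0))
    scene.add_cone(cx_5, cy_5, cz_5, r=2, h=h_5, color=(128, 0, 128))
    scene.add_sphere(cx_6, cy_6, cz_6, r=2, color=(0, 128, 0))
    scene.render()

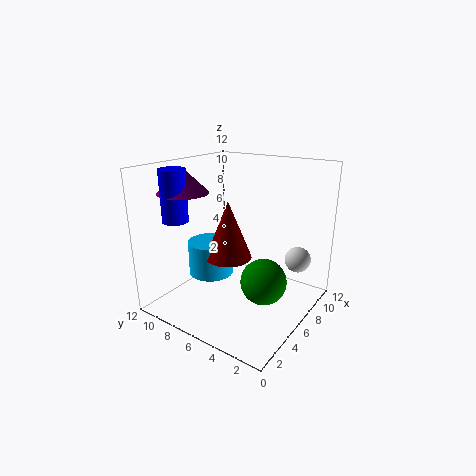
cx_1 = 7, cy_1 = 1, cz_1 = 5, cx_2 = 6, cy_2 = 9, cz_2 = 2, r_2 = 2, cx_3 = 2, cy_3 = 9, h_3 = 4, cx_4 = 6, cy_4 = 7, cz_4 = 4, r_4 = 2, cx_5 = 3, cy_5 = 9, cz_5 = 10, h_5 = 2, cx_6 = 7, cy_6 = 4, cz_6 = 2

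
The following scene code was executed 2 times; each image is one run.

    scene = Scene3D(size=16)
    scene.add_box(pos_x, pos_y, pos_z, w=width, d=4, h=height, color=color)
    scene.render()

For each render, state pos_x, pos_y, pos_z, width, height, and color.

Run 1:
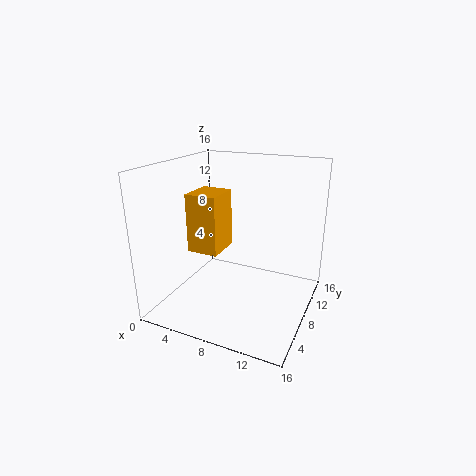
pos_x = 3; pos_y = 5.5; pos_z = 6.5; width = 3.5; height = 6.5; color = 'orange'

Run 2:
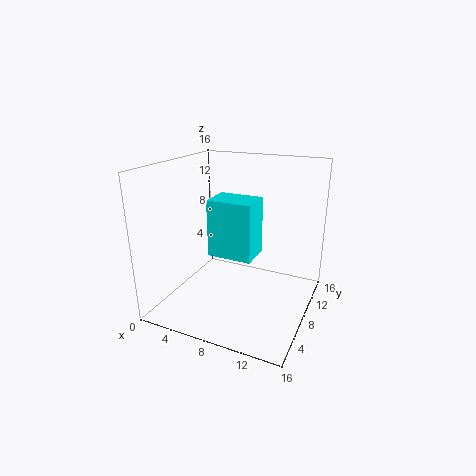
pos_x = 3.5; pos_y = 9; pos_z = 4.5; width = 5.5; height = 7; color = 'cyan'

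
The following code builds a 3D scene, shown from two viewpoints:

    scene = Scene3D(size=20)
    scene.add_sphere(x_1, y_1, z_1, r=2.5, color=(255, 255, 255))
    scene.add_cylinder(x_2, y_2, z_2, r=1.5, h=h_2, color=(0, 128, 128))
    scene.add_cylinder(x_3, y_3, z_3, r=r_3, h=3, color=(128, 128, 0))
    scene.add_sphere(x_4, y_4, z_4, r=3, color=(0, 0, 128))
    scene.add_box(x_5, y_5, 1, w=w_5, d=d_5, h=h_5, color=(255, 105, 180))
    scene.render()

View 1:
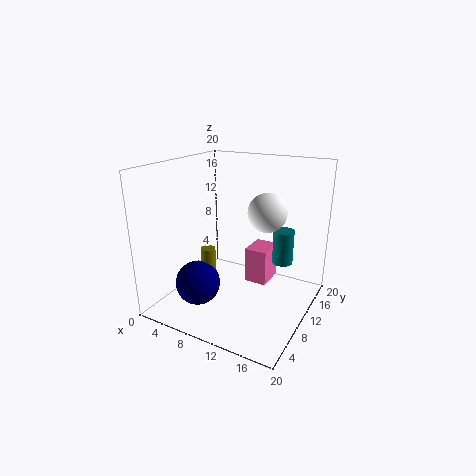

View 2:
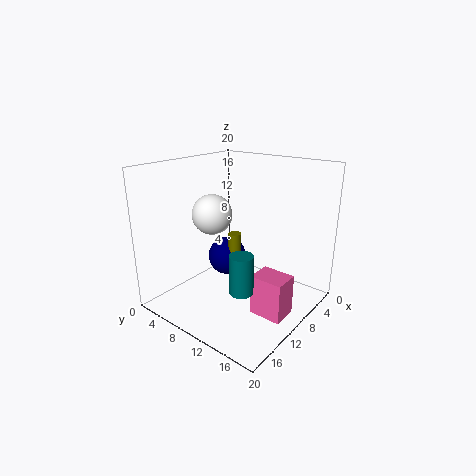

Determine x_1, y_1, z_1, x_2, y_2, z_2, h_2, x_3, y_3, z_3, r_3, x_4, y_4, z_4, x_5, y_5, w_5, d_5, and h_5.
x_1 = 14.5; y_1 = 9.5; z_1 = 14.5; x_2 = 15; y_2 = 14.5; z_2 = 5.5; h_2 = 5; x_3 = 7; y_3 = 7; z_3 = 6; r_3 = 1; x_4 = 6.5; y_4 = 5; z_4 = 4.5; x_5 = 9; y_5 = 14; w_5 = 3.5; d_5 = 4.5; h_5 = 5.5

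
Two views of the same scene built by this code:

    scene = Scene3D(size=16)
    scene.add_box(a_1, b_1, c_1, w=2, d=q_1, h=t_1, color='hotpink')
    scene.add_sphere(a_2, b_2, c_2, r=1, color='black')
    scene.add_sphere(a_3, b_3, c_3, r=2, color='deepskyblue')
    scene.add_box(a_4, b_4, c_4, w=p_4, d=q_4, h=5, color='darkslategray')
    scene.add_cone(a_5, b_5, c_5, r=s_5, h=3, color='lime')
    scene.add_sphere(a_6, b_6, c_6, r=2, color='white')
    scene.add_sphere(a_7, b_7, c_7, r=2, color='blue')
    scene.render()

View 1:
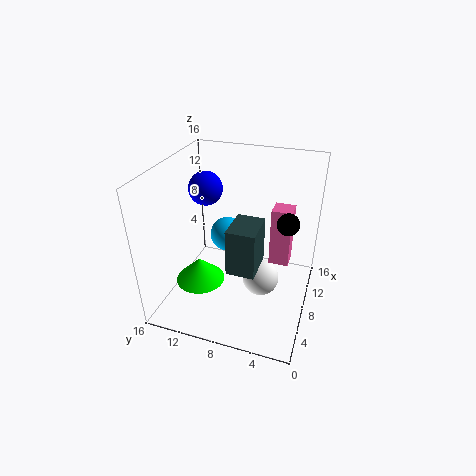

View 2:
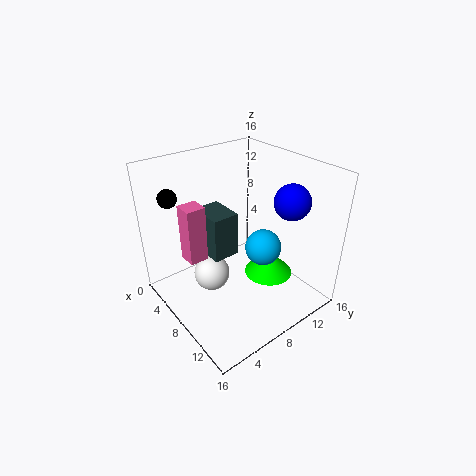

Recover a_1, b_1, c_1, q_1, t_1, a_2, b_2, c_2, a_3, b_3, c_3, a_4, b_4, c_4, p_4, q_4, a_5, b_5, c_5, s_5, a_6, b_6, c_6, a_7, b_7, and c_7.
a_1 = 6, b_1 = 2, c_1 = 7, q_1 = 2, t_1 = 6, a_2 = 4, b_2 = 2, c_2 = 13, a_3 = 10, b_3 = 10, c_3 = 7, a_4 = 4, b_4 = 5, c_4 = 6, p_4 = 4, q_4 = 3, a_5 = 8, b_5 = 13, c_5 = 1, s_5 = 3, a_6 = 7, b_6 = 5, c_6 = 4, a_7 = 11, b_7 = 13, c_7 = 12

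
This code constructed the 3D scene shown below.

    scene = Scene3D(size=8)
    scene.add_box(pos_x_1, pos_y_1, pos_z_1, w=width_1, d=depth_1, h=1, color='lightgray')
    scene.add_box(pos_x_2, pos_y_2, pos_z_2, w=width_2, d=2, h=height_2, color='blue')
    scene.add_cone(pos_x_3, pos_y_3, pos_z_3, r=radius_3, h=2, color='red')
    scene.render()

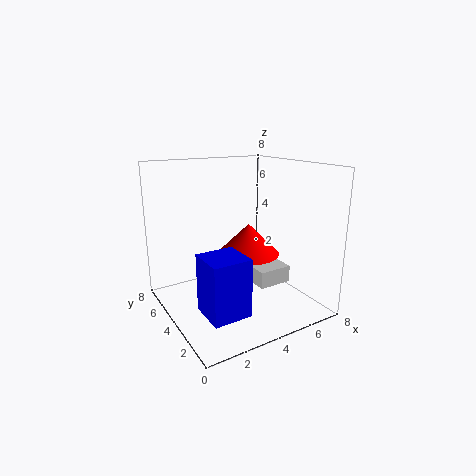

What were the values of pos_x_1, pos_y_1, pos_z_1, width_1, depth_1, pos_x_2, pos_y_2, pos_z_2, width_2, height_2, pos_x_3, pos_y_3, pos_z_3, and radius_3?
pos_x_1 = 5, pos_y_1 = 3, pos_z_1 = 1, width_1 = 2, depth_1 = 2, pos_x_2 = 1, pos_y_2 = 1, pos_z_2 = 1, width_2 = 2, height_2 = 3, pos_x_3 = 6, pos_y_3 = 6, pos_z_3 = 2, radius_3 = 2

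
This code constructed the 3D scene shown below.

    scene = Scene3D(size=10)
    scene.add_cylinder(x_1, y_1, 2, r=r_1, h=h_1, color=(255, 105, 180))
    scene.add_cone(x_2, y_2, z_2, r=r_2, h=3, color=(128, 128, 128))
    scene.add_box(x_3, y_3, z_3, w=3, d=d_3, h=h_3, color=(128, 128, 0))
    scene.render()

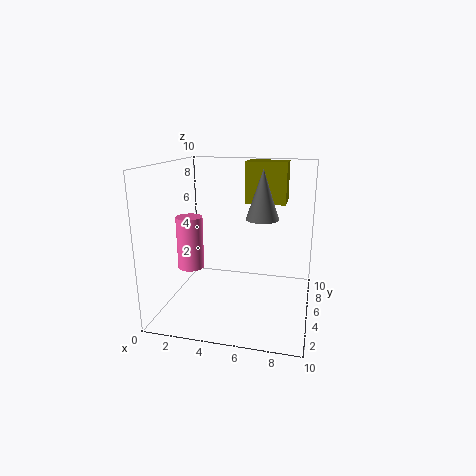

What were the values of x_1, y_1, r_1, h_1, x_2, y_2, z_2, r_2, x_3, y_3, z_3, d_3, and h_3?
x_1 = 1, y_1 = 6, r_1 = 1, h_1 = 4, x_2 = 7, y_2 = 3, z_2 = 7, r_2 = 1, x_3 = 5, y_3 = 7, z_3 = 7, d_3 = 2, h_3 = 3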